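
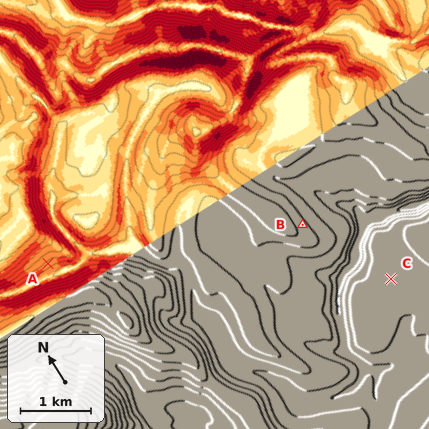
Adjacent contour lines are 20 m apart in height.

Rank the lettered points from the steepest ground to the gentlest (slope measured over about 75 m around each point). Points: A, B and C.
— A B C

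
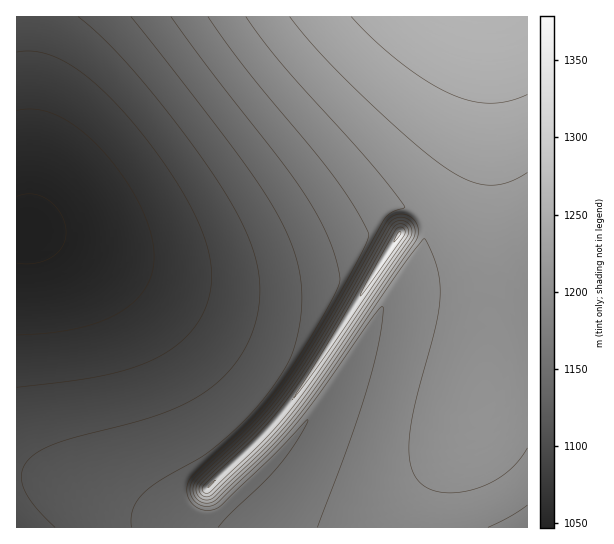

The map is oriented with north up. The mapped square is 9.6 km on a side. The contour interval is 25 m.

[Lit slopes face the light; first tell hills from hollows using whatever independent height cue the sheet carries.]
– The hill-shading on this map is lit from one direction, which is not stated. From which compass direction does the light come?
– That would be S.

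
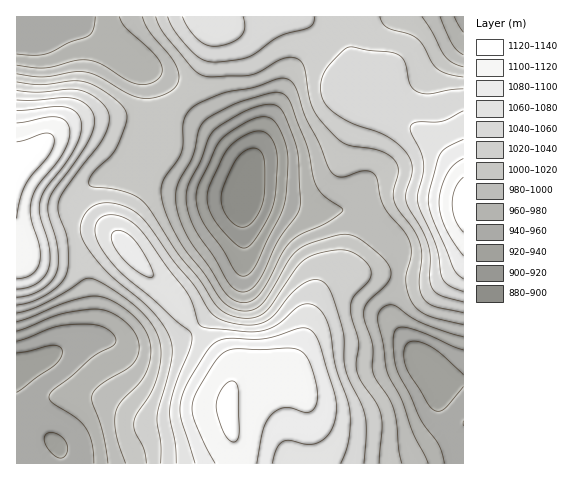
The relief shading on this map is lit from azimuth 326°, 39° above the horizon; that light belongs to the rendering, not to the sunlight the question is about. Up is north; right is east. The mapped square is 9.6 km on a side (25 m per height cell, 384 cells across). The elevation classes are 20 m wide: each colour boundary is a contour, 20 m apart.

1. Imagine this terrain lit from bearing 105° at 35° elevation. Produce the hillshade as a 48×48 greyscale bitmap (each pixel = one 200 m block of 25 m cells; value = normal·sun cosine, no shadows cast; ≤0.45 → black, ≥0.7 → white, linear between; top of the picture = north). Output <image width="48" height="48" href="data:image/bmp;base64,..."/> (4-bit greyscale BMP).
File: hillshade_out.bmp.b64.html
<image width="48" height="48" href="data:image/bmp;base64,Qk32BAAAAAAAAHYAAAAoAAAAMAAAADAAAAABAAQAAAAAAIAEAAATCwAAEwsAABAAAAAAAAAAAAAAABEREQAiIiIAMzMzAERERABVVVUAZmZmAHd3dwCIiIgAmZmZAKqqqgC7u7sAzMzMAN3d3QDu7u4A////AIiId2VUVWVUVVVWd5qqmIiJmaqqmZmqmYiId2VEVWZURVVWeJqqmIiJmaqqmZmZmJmId2VERWZVREVWeJqpmIiZmqqqqpmYiJmId2VURWZVREVmeJqpiHiZqqqqqqmYd4iId2ZVVVZUREVmeJmZh3iaqqqqq6qHZoiHd2ZlVVVUM0VneJmZiHiaqqqqu7qHZXd3d2ZmVVVDM0VneImYiIiau6qqq7qHZWZmZmZmZlVDMzRWeIiIiIiau6qqq6mHZlVmZmZmZlVDMzRWeIiIiIibu7qqq6mHZmZmZWZmZlRDM0RFZ4iIiImry7qqu6h2ZndmZVZmZlQzNERFZ3eIiImry7qru6h2Z4iHZmZmZlQzREREVnd3eImru6q7y5hmZ5mYd2ZndlQzRVVFVmZmd4mru6q7u5dmd6qZh3d3dlQ0RWZlZmZVZniqu6u7uodnd6qqmIh3dlREVnd3ZmVEVniau7u6mHd3d6q6mYiHZlREZ4mYh2RDRWiaq7uph2Z3eKu7qZmHZlRVaJqql2QzNWeaq7updlZ3iKu7upmHZVVWeKu7qGQiNGeJqqqpdlVnd6q8upmHZVVniau7qGQiNGeImaqphkRWd5q8y6h2VVZ4mqu7qWQiJFZ4iJqqhkNFZpq8y5hlVWeJqqu7qXQiI1Z3iImphkM0Vpm8y5dlVniaqqqqqXQyI0ZneImZhkMzRZm8y4ZVVomru6qqqXUyM0Vmd4mYdkMjRZm8yoZVZ4qru7qqmHUzNEVWZ4mIdUIjRZq8uXVFZ5qru7qqmGQzNFVWZ4iHZTIjRaq7uGVFaJqru7qqmGQzRVZmZ4h2VDMjRbvMqGVWeJmqu7uqmGUzRWZmd3dlVEMzVbzMuXVWeImqu7u6qHUzNFZnd3dlREM0VbzcuoZmd4iau8u6qXVDNFZneHdUREM0RbvNy5h3d4iau8y7qYZDNFVneIdlRDMzRarM3LmIiIiJq8zLqYZDNEVWeIdlVDMzRJms3cuYiIiJq8zLuoZUM0RWeIh2VEM0RYibzdypmIeImszMupdUM0RWeIh3ZURFVXeKvNy6mYd4mrzMuphkMzRWd4h3ZVVVZmd4rMy6qYh3ibvLuqhlQ0RWZ3h3ZmZmZmZnm7u7qph3iau7uql1Q0RWZ3d3Zmd3ZmZniau6qpiIiaqqqqmGQ0RWZ3d3dnd3ZmZWeJqqqZiIiZmqqqqHUzRWd3d3d3d3ZmZVZ4mZmYd3eImZqqqYZDRWd3iIh3d2ZmZVVniZmIdmZ3iZmZqYdURWd3iIiId2ZnZlVWeJmIdlVneIiJmphkRWZ3iIiIh3dnZlVWeIiIdlVWeIiImZh1VWZ3eIiIiId3dmVWeIiIdlVVZ4iImZh2VWZ3d4iJmYiHdmZmd4iHZlVFZ4iZmZmHZmZ3d3iJmZmHd2Zmd3h3ZVVVZ4mZmZmHd3d3d3eImqqXd3d3d3d2ZVVVZ4iZmZmIh3d4iHd4mqqXd3d3ZmZmVURWZ4iZmYiIiHeIiIh4mqqnd3d3ZmZmVERWd4iZmIiIiId4mYiImaqg=="/>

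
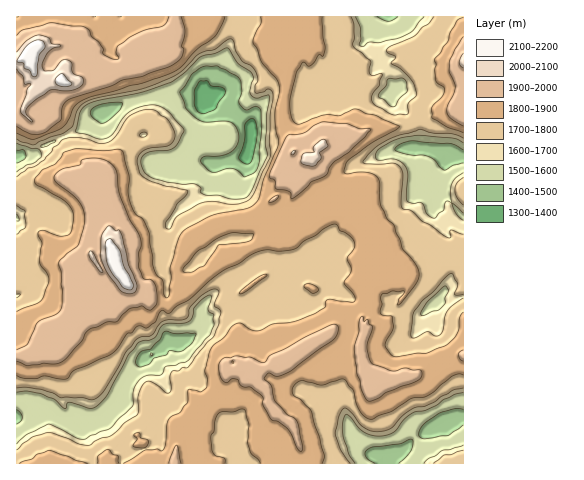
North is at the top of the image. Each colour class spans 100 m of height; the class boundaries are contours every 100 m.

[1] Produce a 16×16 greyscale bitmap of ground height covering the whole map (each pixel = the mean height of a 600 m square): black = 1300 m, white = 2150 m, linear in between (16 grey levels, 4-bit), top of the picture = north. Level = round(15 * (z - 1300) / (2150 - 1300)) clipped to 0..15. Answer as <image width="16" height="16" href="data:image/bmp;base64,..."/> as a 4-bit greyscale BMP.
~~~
<image width="16" height="16" href="data:image/bmp;base64,Qk32AAAAAAAAAHYAAAAoAAAAEAAAABAAAAABAAQAAAAAAIAAAAATCwAAEwsAABAAAAAAAAAAAAAAABEREQAiIiIAMzMzAERERABVVVUAZmZmAHd3dwCIiIgAmZmZAKqqqgC7u7sAzMzMAN3d3QDu7u4A////AIh4mqiap0NWVVZ5qJuXd0NndXeaqoi6lqqXRYu7qrqqvLl0WZq6uHibzLhniImoZ3rNyZiHiKmHis6omZiIqYd4vJeZmpmpdnnLh2aKqqdWestlREvKh1R3d3ZVKsyWRctUZjM5iZeL3cqGIml3dXrsy8t1ipd3i7u6vKiKp1V4"/>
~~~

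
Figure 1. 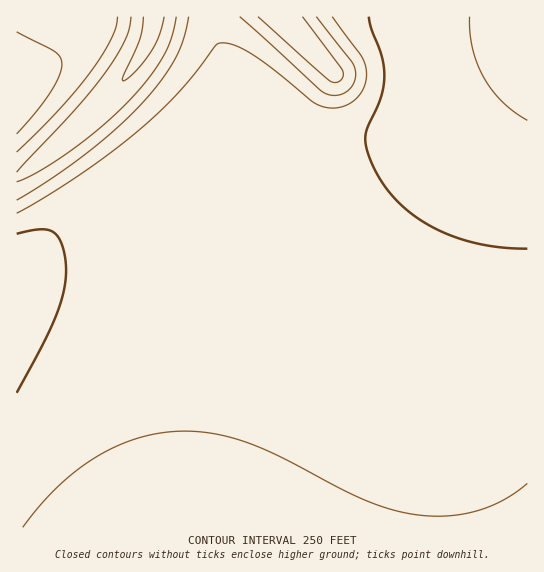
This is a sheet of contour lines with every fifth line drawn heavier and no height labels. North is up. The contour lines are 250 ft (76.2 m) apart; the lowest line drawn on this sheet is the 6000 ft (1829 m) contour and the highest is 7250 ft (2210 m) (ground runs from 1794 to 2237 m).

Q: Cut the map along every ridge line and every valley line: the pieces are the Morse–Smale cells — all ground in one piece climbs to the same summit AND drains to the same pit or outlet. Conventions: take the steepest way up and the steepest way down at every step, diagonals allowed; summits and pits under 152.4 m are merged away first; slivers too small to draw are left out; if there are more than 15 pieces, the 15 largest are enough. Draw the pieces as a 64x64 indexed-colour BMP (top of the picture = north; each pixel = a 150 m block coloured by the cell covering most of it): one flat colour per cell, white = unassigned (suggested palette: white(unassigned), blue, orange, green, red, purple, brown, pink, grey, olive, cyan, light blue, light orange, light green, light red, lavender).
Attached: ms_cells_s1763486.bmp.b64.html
<image width="64" height="64" href="data:image/bmp;base64,Qk12CAAAAAAAAHYAAAAoAAAAQAAAAEAAAAABAAQAAAAAAAAIAAATCwAAEwsAABAAAAAAAAAA////ALR3HwAOf/8ALKAsACgn1gC9Z5QAS1aMAMJ34wB/f38AIr28AM++FwDox64AeLv/AIrfmACWmP8A1bDFABERERERERERERERERERERERERERERERERERERERERERERERERERERERERERERERERERERERERERERERERERERERERERERERERERERERERERERERERERERERERERERERERERERERERERERERERERERERERERERERERERERERERERERERERERERERERERERERERERERERERERERERERERERERERERERERERERERERERERERERERERERERERERERERERERERERERERERERERERERERERERERERERERERERERERERERERERERERERERERERERERERERERERERERERERERERERERERERERERERERERERERERERERERERERERERERERERERERERERERERERERERERERERERERERERERERERERERERERERERERERERERERERERERERERERERERERERERERERERERERERERERERERERERERERERERERERERERERERERERERERERERERERERERERERERERERERERERERERERERERERERERERERERERERERERERERERERERERERERERERERERERERERERERERERERERERERERERERERERERERERERERERERERERERERERERERERERERERERERERERERERERERERERERERERERERERERERERERERERERERERERERERERERERERERERERERERERERERERERERERERERERERERERERERERERERERERERERERERERERERERERERERERERERERERERERERERERERERERERERERERERERERERERERERERERERERERERERERERERERERERERERERERERERERERERERERERERERERERERERERERERERERERERERERERERERERERERERERERERERERERERERERERERERERERERERERERERERERERERERERERERERERERERERERERERERERERERERERERERERERERERERERERERERERERERERERERERERERERERERERERERERERERERERERERERERERERERERERERERERERERERERERERERERERERERERERERERERERERERERERERERERERERERERERERERERERERERERERERERERERERERERERERERERERERERERERERERERERERERERERERERERERERERERERERERERERERERERERERERERERERERERERERERERERERERERERERERERERERERERERERERERERERERERERERERERERERERERERERERERERERERERERERERERERERERERERERERERERERERERERERERERERERERERERERERERERERERERERERERERERERERERERERERERERERERERERERERERERERERERERERERERERERERERERERERERERERERERERERERERERERERERERERERERERERERERERERERERERERERERERERERERERERERERERERERERERERERERERERERERERERERERERERERERERERERERERERERERERERERERERERERERERERERERERERERERERERERERERERERERERERERERERERERERERERERERERERERERERERERERERERERERERERERERERERERERERERERERERERERERERERERERERERERERERERERERERERERERERERERERERERERERERERERERERERERERERERERERERERERERERERERERERERERERERERERERERERERERERERERERExERERERERERERERERERERERERERERERERERERERERETMRERERERERERERERERERERERERERERERERERERERERMzMREREREREREREREREREREREREREREREREREREREREzMzERERERERERERERERERERERERERERERERERERERETMzMxERERERERERERERERERERIiIiIiERERERERERERMzMzMRERERERERERERERERESIiIiIiIiIREREREREREzMzMzERERERERERERERERESIiIiIiIiIiIRERERERETMzMzMxERERERERERERERESIiIiIiIiIiIiIRERERERMzMzMzMREREREREREREREiIiIiIiIiIiIiIiEREREREzMzMzMzEREREREREREREiIiIiIiIiIiIiIiIiERERETMzMzMzMxEREREREREREiIiIiIiIiIiIiIiIiIhERERMzMzMzMzMREREREREREiIiIiIiIiIiIiIiIiIiIhEREzMzMzMzMzERERERERESIiIiIiIiIiIiIiIiIiIiIRETMzMzMzMzMRERERERESIiIiIiIiIiIiIiIiIiIiIiIRMzMzMzMzMzERERERESIiIiIiIiIiIiIiIiIiIiIiIiEzMzMzMzMzMxERERERIiIiIiIiIiIiIiIiIiIiIiIiIjMzMzMzMzMzERERERIiIiIiIiIiIiIiIiIiIiIiIiIiMzMzMzMzMzMxEREREiIiIiIiIiIiIiIiIiIiIiIiIiIzMzMzMzMzMzERERESIiIiIiIiIiIiIiIiIiIiIiIiIjMzMzMzMzMzMRERESIiIiIiIiIiIiIiIiIiIiIiIiIi"/>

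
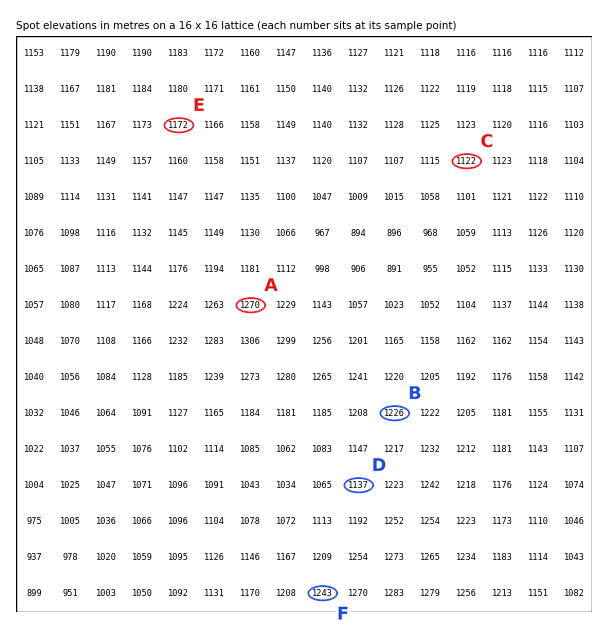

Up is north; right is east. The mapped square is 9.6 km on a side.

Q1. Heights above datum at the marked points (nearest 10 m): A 1270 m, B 1230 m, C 1120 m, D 1140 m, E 1170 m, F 1240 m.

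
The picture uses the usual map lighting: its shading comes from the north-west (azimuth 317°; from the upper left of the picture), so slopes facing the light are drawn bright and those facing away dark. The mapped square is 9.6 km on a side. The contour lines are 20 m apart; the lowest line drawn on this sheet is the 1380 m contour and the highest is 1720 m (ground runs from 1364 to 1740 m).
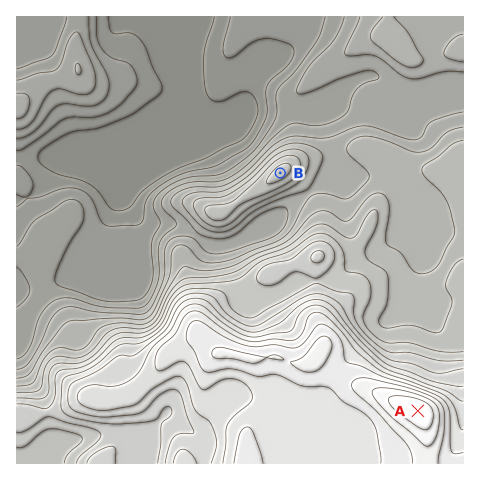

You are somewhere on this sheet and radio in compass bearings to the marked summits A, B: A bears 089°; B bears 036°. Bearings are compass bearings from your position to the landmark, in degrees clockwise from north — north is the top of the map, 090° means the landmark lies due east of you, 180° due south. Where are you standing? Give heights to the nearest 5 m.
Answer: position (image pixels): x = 103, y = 416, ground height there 1600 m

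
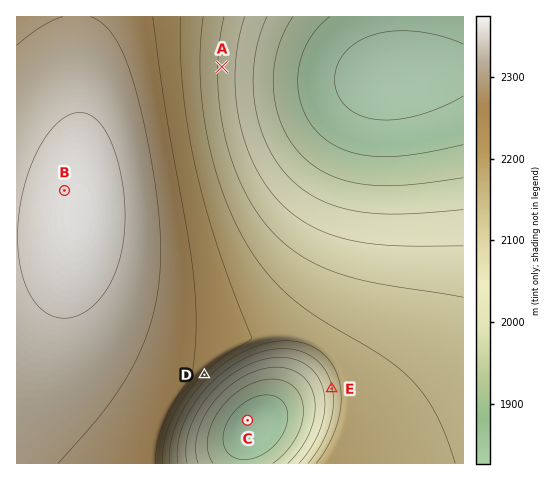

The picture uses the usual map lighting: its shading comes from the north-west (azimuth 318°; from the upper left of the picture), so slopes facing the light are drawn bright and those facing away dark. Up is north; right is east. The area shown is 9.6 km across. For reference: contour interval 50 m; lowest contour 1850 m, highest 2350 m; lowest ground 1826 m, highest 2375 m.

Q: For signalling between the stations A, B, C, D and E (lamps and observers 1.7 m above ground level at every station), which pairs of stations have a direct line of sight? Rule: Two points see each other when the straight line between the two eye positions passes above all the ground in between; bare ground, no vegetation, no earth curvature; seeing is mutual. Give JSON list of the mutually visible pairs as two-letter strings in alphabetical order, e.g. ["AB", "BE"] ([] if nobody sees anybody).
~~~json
["CD", "CE", "DE"]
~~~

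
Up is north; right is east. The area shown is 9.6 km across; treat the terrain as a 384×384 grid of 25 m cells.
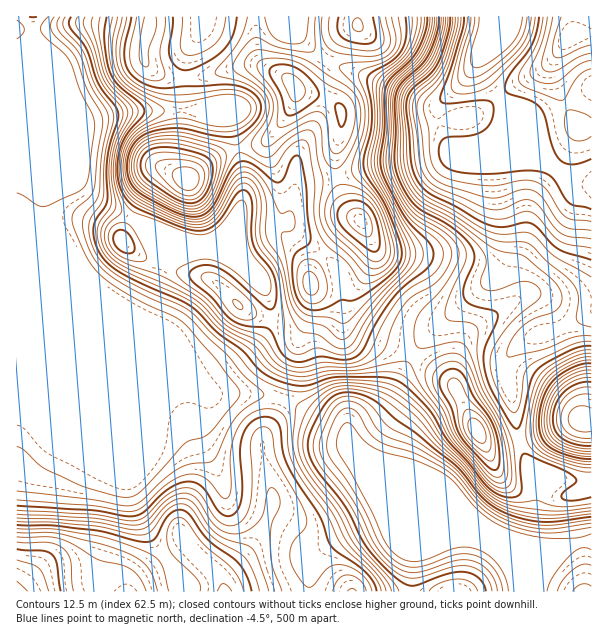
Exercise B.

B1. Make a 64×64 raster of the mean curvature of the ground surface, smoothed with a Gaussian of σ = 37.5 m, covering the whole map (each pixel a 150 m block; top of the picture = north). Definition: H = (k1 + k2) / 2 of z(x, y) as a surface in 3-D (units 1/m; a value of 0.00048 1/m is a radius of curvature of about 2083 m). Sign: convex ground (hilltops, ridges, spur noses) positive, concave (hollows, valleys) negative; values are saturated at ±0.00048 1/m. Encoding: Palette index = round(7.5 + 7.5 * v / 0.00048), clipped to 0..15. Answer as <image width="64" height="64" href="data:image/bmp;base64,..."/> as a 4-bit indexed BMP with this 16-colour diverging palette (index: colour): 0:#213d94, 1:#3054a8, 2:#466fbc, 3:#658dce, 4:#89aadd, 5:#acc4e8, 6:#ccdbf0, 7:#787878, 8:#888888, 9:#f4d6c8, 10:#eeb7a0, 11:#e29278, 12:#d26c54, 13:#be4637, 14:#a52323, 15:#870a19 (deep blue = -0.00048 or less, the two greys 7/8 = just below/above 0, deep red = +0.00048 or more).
<image width="64" height="64" href="data:image/bmp;base64,Qk12CAAAAAAAAHYAAAAoAAAAQAAAAEAAAAABAAQAAAAAAAAIAAATCwAAEwsAABAAAAAAAAAAlD0hAKhUMAC8b0YAzo1lAN2qiQDoxKwA8NvMAHh4eACIiIgAyNb0AKC37gB4kuIAVGzSADdGvgAjI6UAGQqHAIiIdmZneImYZXZHiqmHd3dmeL3tuZmrzMvMuTZ3V5mZiIiHZneImZhWdWiaqXd3d3d4vdyod4mru7u4F3d0mZmImYd3eImZl1dXmqqYdmZ3d3m8ynZVVomaqpRHd3VomomZmIiImZmHZnm7qYh3Zmd3iaqXVBAAN4mZYnd3d1eZmau6mZmqmXZnmrqYiId3Z3eJmHVAJ3YxRlM3d3d3dXiavMuqqqqYd4m7qXZ4iHd3eJmHZSJ3d3dUVnd3dTM0RZm8y6q7qYdnrMuXVWeYh3eJqYdmFnd3d3d3dzAAIzIieImZiaqXZWjO24UzV5mHeJqqmHUneHh3iHcwFXiHZDJVZmZnd2VDWM7rhTNXmYiJq6mYcmd3h4h3cAV5q7uph1REREVVRDNHvduFM1eJmZqqqYdSd3iIeHcAabzM3e7cVVVFVVVUQ0aby4ZEV5mZqqmHdyZ4iHd3cQWd/bmb7/5VZmZmZmZURWiqhlRnmaqqmHd1J3d3eHdAON/8ZXWKqWd3d3d3d2ZVV4iGVWiZqqmHZnNneHh3cwFK//kWdhNEiIiId3d3dmZmd3ZmeJmqmHVWVHd3d3QAEmz/xgUwASOIh3d3d3d3Zmd3dmd4mqmXVFU3d3dTEkQ0jv+TEBM0Z4h3d3d4d4d3d3d2Z4mqqYZERFd1M0VmZme//mIleJq8iHd3d4d3h3d3d3ZnirupdlRDd0WIh2Z3i//8QSas3u+Idnd4h3iHd3iIdmeKvLqHZlNlWJmHZniu//owJ77//oh3d3h3eHd3iIh2Zoq8ypiHZDR4mYdlZ6//+CAmvv/ch3d3d3d3d3eIiHdmeKqpmZhjI2eHdlVWnf+1ECau/rp3d4d3d4iId4iId2Zmd3d4mFISRWZmVmis24MQJZ39uXd3iHh4eHh3eId3ZlVVRFaHUhI1VmZ3ms24UiEkjO3Ld3d3iHiHiHd3d3d2ZVREVodTJFZmd4m97rYyMzR73dx3d4h3iHh3d3d3d3ZmZmZ4mGVniIeImr3+tjNWVWm83Yd3iHh4eHd3d3d3dmd4iauoeKqpmYiIm92mM2d2Z4q9h3d4eIiIh3d4h3ZmZ3ib3biKzLmZiHeJq5Y0Z4dlZ6uHd3iHeHd3eIh3ZlVWZ5vcp4vcmIiHd3eJhlRWdlRFiXd3eIiHiHd3d3ZVVVVni8uGi9uGZ4d2ZniYdlVVRERnh3eHd3iHd3d2ZVVneHeJmGV6y4VWd3ZmeJmXZVVlVVaHd4h4eHd3dmVUVoq7qXd3ZWm7hlVnd2Z4mqmGZVZmVXd3h3iHd3ZVVERWnO/JZWiHaKuXVVZ3ZneJmZh2d4dmh3d4h3d3VVVURFet/7dEesqHm6hkRWd2Z3eJqpiJmHZ3d3iHd2VVVVVmeb3sgySd/JeKunVEV3dmZniaqZmYh4d3h3d1REVniJmr3cggBK79lmm7lkNXh2VVZnmaqZiHh3eId0RFV4qrze7skjMFr/yFV5u4VFeIdlVWd4mZiIh3d3d1RFaKvLvN7sgkcCa+6mQ1jNuXeJmHZmd3iIiIiHd3d2RFis3KhkaZQVcTaKy4UzWM/riJqpiHeIiZiHiId3d3RFjP/YZ3dDNXdEmaqYZEVp3/uImrupmJmamHeIh3d3ZEav/6N3d3d3dwnMqHZVZore2Xeau7qYiJqodniXd3dVV8/+RXdhAAV3CtyXVVeJrO24Z5u7qYd3iql2Z4d3dnd4v+k3QABoYEcJy4ZVeavO/adnmqmHZVZ5qXVXiId4iIiahBABaby1Bge7hlWKzN/+plaJiGVVVnmpZVZ4iIiIdlVDI1et/8cQBauWVYvM3/2WRWd3ZVVWial1VniHZ3dkM1Z3m9//2CADm5ZVeaq97IVEVWZmZmeKqXVXh3d3ZUMke8y87//YMAOLllV4iJvKdUREVnd3d4qodmeHd3d3MiWu/szf/+lAA5uWVXh3iZhkQzRWZ3d3iZhmZ3d3eHdSJa//283/62IVq5VGiYd4hlRENERERVVWZmZ3d3d3h1Elr//bu83chEe7dEWKqYh2VERENWd3dmVmZ4d3d3d3YSSf/+y6q7uXispjNYvLmIdVVURHd3d3d3doiId3eHdyNI3/7LqYmpms7HMje9yqmXZVVEd3d3d3d2mZl3d4h3I0et26qYd3iJztpjJZ3bu6hlVVVVVXd3d2eZmXd3eHczNHiHd3ZUI0aL3ZUje9y8uWVFZ5mYZ3d3V5mZd3d4dzMjNDM0QhIzADa9yUNqzMy5UzRoq7qGd3dYmZl3d3d1NDIiIiM0Z3dwA3zbdXvdzLhBElebupZ3dliIiHd3h3NVVERVZlQhMyASasyoi93MpiABRXial2VEd4d3d3eHU1Z3iJqpmZdCI0V6zLmau6qFEAJERXiZh3d4d2Z3d3c0aJu83curzLmHiazcuYiHZ3UxJFQyRoqqqZiGVXd3dyRove7tqZq8y7q73tyXVVRGeHVnhjEkeau7uoZUd3d1JFi97tqGZ4mqu8zNynVERFisypmXQgE3mru7p1R3d2E0WKzcuGVVZnebupmHVFZmit/9uphTBjBXiry5dnd1JEVom8y4ZVVVVnmoZURGeZmt7+7Kh1QFdQRorMupZ2Rnd4iJvMqGVWVVaJhBIlebu83MvNuXZSF3UEaby6qoeKu6mHeb3JdmdmZ5qDd1SKu8y6iK3rl3YHdxJou6mbqb3/2nZnvcp2Z3ZnmpV3Y4mqu6hmrf2piAeHQWiqmH"/>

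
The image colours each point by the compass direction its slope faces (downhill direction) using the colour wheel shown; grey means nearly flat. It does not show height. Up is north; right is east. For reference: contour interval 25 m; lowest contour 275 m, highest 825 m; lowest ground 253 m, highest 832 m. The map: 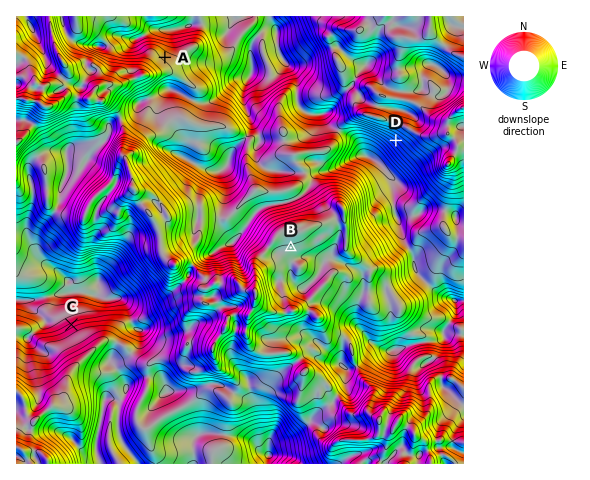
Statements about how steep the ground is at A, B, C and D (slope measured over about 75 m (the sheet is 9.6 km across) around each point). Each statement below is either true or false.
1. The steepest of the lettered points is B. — false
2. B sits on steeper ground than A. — false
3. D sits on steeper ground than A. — true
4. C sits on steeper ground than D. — false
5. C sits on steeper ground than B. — true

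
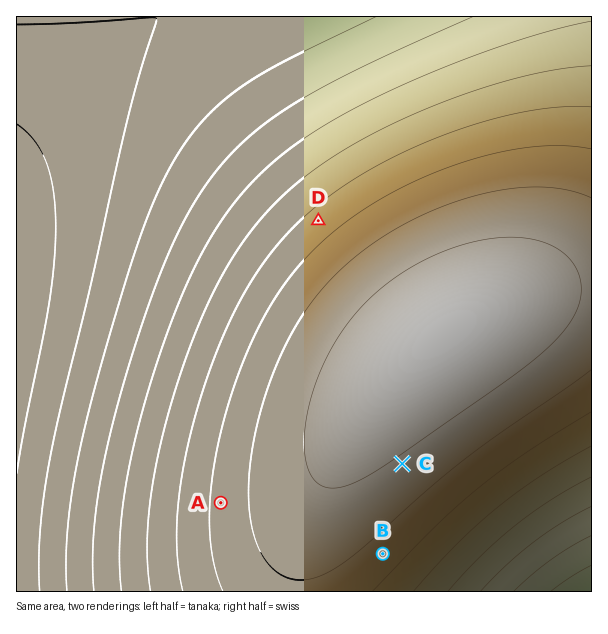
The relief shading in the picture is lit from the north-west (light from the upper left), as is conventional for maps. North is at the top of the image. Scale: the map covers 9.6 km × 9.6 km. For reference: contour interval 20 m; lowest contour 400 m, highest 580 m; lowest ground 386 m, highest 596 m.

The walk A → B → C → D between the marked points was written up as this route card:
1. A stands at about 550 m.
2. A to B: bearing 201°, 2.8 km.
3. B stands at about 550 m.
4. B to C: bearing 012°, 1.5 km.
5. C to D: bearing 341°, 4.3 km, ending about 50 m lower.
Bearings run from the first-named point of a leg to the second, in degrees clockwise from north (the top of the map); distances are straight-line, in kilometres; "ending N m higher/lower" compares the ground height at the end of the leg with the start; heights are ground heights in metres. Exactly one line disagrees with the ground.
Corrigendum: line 2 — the bearing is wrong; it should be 107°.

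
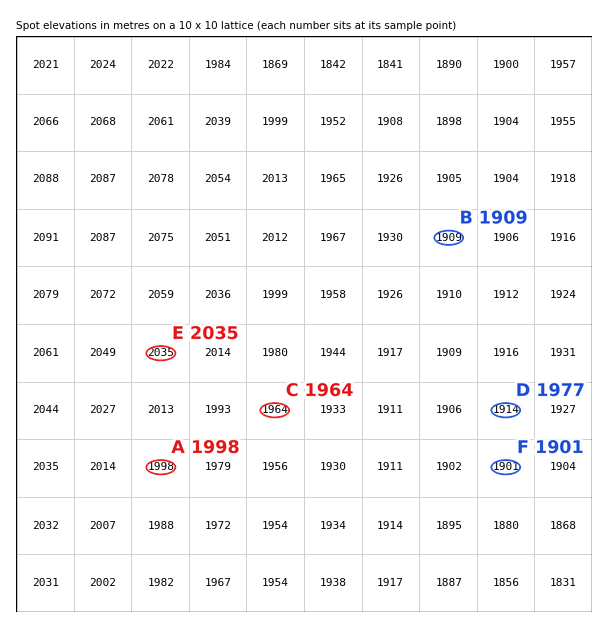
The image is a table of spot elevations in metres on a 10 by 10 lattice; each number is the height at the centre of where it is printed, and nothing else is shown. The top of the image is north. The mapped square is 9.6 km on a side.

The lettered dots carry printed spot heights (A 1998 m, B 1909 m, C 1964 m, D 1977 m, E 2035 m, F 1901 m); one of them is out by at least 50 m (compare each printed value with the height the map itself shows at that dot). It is D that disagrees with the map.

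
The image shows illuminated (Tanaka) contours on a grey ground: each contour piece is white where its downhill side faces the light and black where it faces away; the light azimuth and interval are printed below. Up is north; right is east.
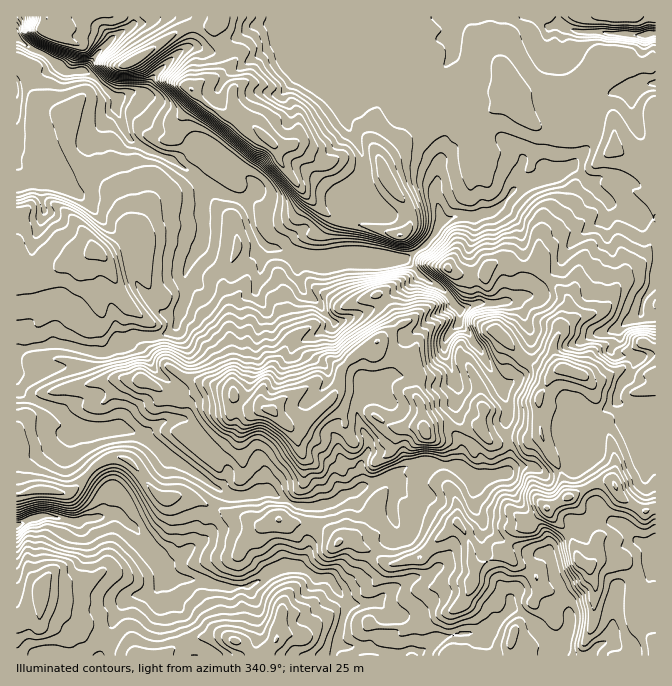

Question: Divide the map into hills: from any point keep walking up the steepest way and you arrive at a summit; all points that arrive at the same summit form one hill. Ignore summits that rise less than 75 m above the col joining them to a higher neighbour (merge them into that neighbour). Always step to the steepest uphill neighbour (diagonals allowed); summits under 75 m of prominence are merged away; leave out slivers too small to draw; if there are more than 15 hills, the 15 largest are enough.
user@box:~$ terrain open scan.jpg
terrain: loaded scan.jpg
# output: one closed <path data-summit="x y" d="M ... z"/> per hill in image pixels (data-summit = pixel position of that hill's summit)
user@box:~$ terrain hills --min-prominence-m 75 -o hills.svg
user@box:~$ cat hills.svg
<path data-summit="569 497" d="M655 16l-117 1 9 9 13-2 9 5 13 4 64 2-5 18 0 22 4 8 6 0-9 3-7 7-8-2-15 2-7 3-12 12-2 32-5 10-17 19-12 7-8 2-7-10-18-5-8 12 0 12-19 22-20 7-22 0-11 3-5 4-5 12-14 14-16 10-64-1-13 3-13 0-12-3-3 2-1 15 5 15 18 17 13 16 14-4 30-13 19-15 13-7 8-8 20 10 13 12 8 12 0 15 20 23 12 24 13 20 4 13-2 30 3 10 0 22-2 6-20 5-15 0-12-10-5-2-33-3-20 6-22 12-13 3-12 9-10 1-11 9-12 3-25 0-29-15-21 5-17 0-45-30-16-8-25-21 13-13 12-3 4-4 5-29-24-18-19-34-18 8-10 9-12 0-31-9-17 0-19 4-12 5 0 172 24-9 12 0 25 7 7-4 33-5 22 20 9 13 11 11 5 16 5 4 28 1 28 9 17 0 8-2 18-13 19-7 13 2 15 10 12 0 6 4 13 20 0 8-12 46 321 0z"/><path data-summit="268 140" d="M537 16l-402 0-2 9-18 11-21 21-10 13 11 8 23 22-2 10 12 27 6 6 40 18 5 0 15-15 11-2 12 7 25 23 8 5 6 9-12 14 4 3 5 20 6 13 9 10 9 0 17 8 20 5 13 0 13-3 64 1 16-10 14-14 5-12 5-4 11-3 22 0 20-7 19-22 0-12 8-12 18 5 7 10 8-2 12-7 17-19 5-10 2-32 12-12 7-3 5-2 18 2 7-7 9-3-6 0-4-8 3-39-32-3-30 0-13-4-9-5-13 2z"/><path data-summit="272 410" d="M265 244l-31 30-19-6-16-20-8 10-7 17 2 22-5 10-5 20-4 4-13 5-23 1 2 6 8 10 8 17 24 18-5 29-4 4-5 0-14 8-6 8 3 2 22 19 16 8 45 30 17 0 21-5 29 15 25 0 12-3 8-7 13-3 12-9 13-3 22-12 20-6 33 3 5 2 12 10 15 0 21-6 1-27-3-10 2-30-5-18-12-15-12-24-20-23 0-15-21-24-20-10-8 8-13 7-19 15-30 13-14 4-13-16-18-17-5-15 0-8 3-9-19-9-14-1z"/><path data-summit="97 250" d="M115 109l-30 35-28 14-25 18-7-2-9-9 1 188 11-5 19-4 17 0 31 9 12 0 10-9 17-8 25 0 13-5 6-8 3-16 5-10-2-22 20-42-1-10 0-33 1-3-17-18-15-10-38-16-6-6z"/><path data-summit="235 640" d="M294 566l-19 3-25 17-8 2-17 0-28-9-20 0-12-3-10 15-8 3-15 2-9 8-12 21-12 30 233 1 6-11 0-8 8-27 0-8-16-23-15-1-5-5z"/><path data-summit="44 584" d="M117 514l-33 5-7 4-25-7-12 0-12 3-12 8 1 129 81 0 11-22 2-9 12-21 9-8 20-3 7-6 7-12-7-17-11-11-9-13z"/><path data-summit="47 17" d="M134 16l-117 0-1 21 12 11 24 11 10 10 8 4 14-2 31-35 18-11z"/>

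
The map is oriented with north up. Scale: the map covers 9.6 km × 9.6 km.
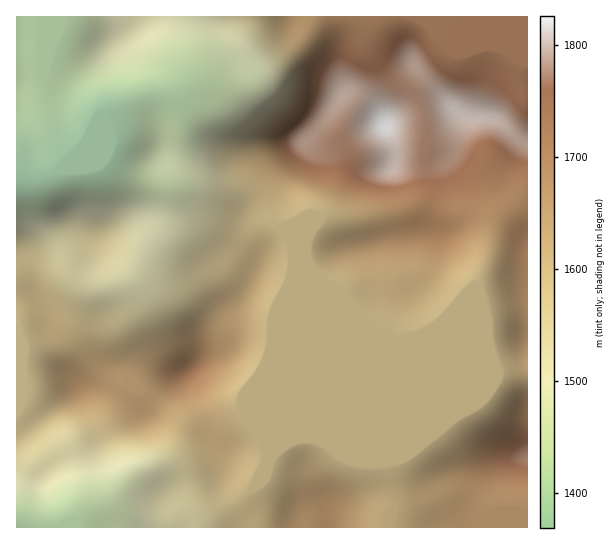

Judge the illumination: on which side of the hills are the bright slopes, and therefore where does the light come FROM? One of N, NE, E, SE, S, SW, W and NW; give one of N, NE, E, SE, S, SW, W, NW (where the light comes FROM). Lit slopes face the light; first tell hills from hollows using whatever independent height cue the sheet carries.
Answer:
SE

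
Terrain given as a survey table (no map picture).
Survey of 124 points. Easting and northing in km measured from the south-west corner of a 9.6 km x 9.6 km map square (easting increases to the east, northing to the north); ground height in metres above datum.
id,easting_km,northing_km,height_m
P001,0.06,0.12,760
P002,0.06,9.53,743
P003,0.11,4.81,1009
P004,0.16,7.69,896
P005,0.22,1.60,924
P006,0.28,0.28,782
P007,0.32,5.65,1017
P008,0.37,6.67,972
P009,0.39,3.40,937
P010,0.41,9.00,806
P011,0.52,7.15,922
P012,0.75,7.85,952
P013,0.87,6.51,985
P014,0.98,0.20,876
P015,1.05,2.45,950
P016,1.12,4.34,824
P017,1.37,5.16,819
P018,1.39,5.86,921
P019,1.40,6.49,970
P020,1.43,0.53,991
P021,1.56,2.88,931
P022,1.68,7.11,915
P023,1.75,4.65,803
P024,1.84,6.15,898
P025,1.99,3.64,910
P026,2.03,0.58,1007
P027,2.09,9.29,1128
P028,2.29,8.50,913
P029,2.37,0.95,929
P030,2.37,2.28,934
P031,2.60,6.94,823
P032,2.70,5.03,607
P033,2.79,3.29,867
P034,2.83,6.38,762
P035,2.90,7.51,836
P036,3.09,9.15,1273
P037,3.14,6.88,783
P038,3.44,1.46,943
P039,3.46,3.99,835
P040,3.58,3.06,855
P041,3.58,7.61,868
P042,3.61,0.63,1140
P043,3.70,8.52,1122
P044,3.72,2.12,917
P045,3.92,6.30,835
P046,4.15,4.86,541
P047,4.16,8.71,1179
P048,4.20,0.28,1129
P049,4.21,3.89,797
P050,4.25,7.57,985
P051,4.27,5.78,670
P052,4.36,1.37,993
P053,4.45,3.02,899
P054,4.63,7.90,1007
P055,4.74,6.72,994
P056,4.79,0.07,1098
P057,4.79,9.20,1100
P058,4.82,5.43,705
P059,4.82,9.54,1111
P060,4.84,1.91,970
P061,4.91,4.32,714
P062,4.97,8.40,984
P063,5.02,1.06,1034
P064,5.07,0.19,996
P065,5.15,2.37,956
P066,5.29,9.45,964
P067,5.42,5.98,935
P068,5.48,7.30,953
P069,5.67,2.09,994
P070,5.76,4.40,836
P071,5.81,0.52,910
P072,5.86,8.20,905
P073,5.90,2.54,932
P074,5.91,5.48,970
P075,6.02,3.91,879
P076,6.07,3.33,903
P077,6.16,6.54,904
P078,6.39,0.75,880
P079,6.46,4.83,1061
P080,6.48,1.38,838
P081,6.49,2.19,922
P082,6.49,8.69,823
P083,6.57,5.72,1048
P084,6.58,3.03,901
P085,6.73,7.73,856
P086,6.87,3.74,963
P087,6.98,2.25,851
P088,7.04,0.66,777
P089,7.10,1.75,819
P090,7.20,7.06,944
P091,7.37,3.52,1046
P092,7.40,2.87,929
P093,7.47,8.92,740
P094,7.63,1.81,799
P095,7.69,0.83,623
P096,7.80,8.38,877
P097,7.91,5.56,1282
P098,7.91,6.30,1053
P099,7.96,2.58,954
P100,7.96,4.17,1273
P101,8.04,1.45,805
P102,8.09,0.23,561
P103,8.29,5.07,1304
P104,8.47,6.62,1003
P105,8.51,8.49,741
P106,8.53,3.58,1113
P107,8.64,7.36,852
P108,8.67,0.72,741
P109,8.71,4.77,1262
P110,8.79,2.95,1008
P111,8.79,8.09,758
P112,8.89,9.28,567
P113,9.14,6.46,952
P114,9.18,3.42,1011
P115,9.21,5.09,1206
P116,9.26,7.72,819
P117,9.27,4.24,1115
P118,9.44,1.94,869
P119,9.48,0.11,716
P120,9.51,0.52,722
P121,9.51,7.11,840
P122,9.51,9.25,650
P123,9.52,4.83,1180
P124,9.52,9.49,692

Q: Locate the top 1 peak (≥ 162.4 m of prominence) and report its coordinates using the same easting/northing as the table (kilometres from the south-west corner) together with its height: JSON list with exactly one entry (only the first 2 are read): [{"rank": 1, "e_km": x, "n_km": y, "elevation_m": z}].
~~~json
[{"rank": 1, "e_km": 8.26, "n_km": 5.24, "elevation_m": 1309}]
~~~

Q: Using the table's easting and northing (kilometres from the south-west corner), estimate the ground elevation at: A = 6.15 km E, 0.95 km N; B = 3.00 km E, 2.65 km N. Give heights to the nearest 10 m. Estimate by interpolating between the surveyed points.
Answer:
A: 880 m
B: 890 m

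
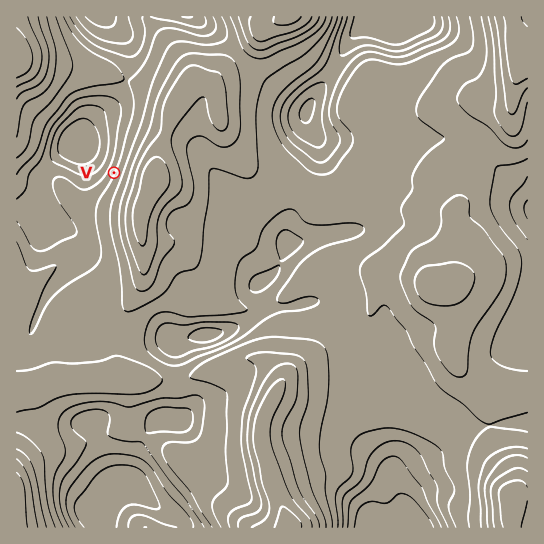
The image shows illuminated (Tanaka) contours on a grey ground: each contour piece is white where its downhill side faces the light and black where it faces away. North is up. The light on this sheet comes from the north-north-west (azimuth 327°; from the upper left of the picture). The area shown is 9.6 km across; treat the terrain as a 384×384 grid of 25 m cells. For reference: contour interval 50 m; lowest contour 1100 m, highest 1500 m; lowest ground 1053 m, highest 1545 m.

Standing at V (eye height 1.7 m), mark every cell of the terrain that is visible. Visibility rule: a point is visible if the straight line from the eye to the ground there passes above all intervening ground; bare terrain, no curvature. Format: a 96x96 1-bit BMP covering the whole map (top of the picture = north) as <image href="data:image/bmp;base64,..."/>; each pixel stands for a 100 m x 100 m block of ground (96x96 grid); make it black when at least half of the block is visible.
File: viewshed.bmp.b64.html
<image width="96" height="96" href="data:image/bmp;base64,Qk2+BAAAAAAAAD4AAAAoAAAAYAAAAGAAAAABAAEAAAAAAIAEAAATCwAAEwsAAAIAAAAAAAAA////AAAAAAAAAAAAAAAAAAAAAAAAAAAAAAAAAAAAAAAAAAAAAAAAAAAAAAAAAAAAAAAAAAAAAAAAAAAAAAAAAAAAAAAAAAAAAAAAAAAAAAAAAAAAAAAAAAAAAAAAAAAAAAAAAAAAAAAAAAAAAAAAAAAAAAAAAAAAAAAAAAAAAAAAAAAAAAAAAAAAAAAAAAAAAAAAAAAAAAAAAAAAAAAAAAAAAAAAAAAAAAAAAAAAAAAAAAAAAAAAAAAAAAAAAAAAAAAAAAAAAAAAAAAAAAAAAAAAAAAAAAAAAAAAAAAAAAAAAAAAAAAAAAAAAAAAAAAAAAAAAAAAAAAAAAAAAAAAAAAAAAAAAAAAAAAAAAAAAAAAAAAAAAAAAAAAAAAAAAAAAAAAAAAAAAAAAAAAAAAAAAAAAAAAAAAAAAAAAAAAAAAAAAAAAAAAAAAAAAAAAAAAAAAAAAAAAAAAAAAAAAAAAAAAAAAAAAAAAAAAAAAAAAAAAAAAAAAAAAAAAAAAAAAAAAAAAAAAAAAAAAAAAAAAAAAAAAAAAAAAAAAAAAAAAAAAAAAAAAAAAAAAAACAAAAAAAAAAAAAAACAAAAAAAAAAAAAAADAAAAAAAAAAAAAAADAAAAAAAAAAAAAAADgAAAAAAAAAAAAAADgAAAAAAAAAAAAAADwAAAAAAAAAAAAAADwAAAAAAAAAAAAAAD4AAAAAAAAAAAAAAD4AAAAAAAAAAAAAAD4AAAAAAAAAAAAAAD8AAAAAAAAAAAAAAD+AAAAAAAAAAAAAAD/AAAAAAAAAAAAAAD/AAAAAAAAAAAAAAD/gAAAAAAAAAAAAAD/gAAAAAAAAAAAAAD/AAAAAAAAAAAAAADgAAAAAAAAAAAAAADgAAAAAAAAAAAAAADAAAAAAAAAAAAAAADAAAAAAAAAAAAAAACAAAAAAAAAAAAAAACAAAAAAAAAAAAAAAAAAAAAAAAAAAAAAAAAGAgAAAAAAAAAAACAPgwAAAAAAAAAAADAf4wAAAAAAAAAAADgf84AAAAAAAAAAADg/84AAAAAAAAAAADx//4AAAAAAAAAAAD///8AAAAAAAAAAAD///8AAAAAAAAAAAD///8AAAAAAAAAAAD///8AAAAAAAAAAAD///4AAAAAAAAAAAD///wAAAAAAAAAAAD///wAAAAAAAAAAAD///gAAAAAAAAAAAD///gAAAAAAAAAAAD///AAAAAAAAAAAAD///gAAAAAAAAAAAD///wAAAAAAAAAAAD///4AAAAAAAAAAAD///8wAAAAAAAAAAD///+AAAAAAAAAAAD///+AAAAAAAAAAAD///+AAAAAAAAAAAD///wAAAAAAAAAAAD///AAAAAAAAAAAAD//8AAAAAAAAAAAAD/wAAAAAAAAAAAAAB/wAAAAAAAAAAAAAA/gAAAAAAAAAAAAAAfgAAAAAAAAAAAAAAHgAAAAAAAAAAAAAADAAAAAAAAAAAAAAAAAAAAAAAAAAAAAAACAAAAAAAAAAAAAAAGAAAAAAAAAAAAAAAOAAAAAAAAAAAAAAA="/>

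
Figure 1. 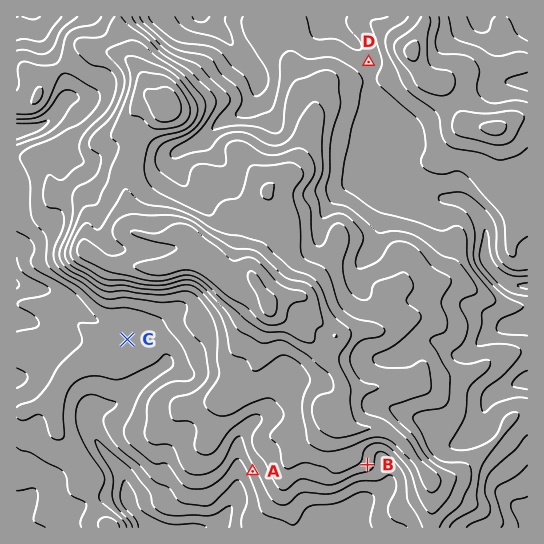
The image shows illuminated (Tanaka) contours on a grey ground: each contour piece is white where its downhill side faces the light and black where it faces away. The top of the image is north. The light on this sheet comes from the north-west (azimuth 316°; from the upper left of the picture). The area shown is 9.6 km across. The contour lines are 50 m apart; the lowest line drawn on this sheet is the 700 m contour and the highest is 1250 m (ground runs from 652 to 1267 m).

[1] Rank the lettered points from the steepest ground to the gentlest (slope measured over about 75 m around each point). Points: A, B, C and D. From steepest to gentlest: A B D C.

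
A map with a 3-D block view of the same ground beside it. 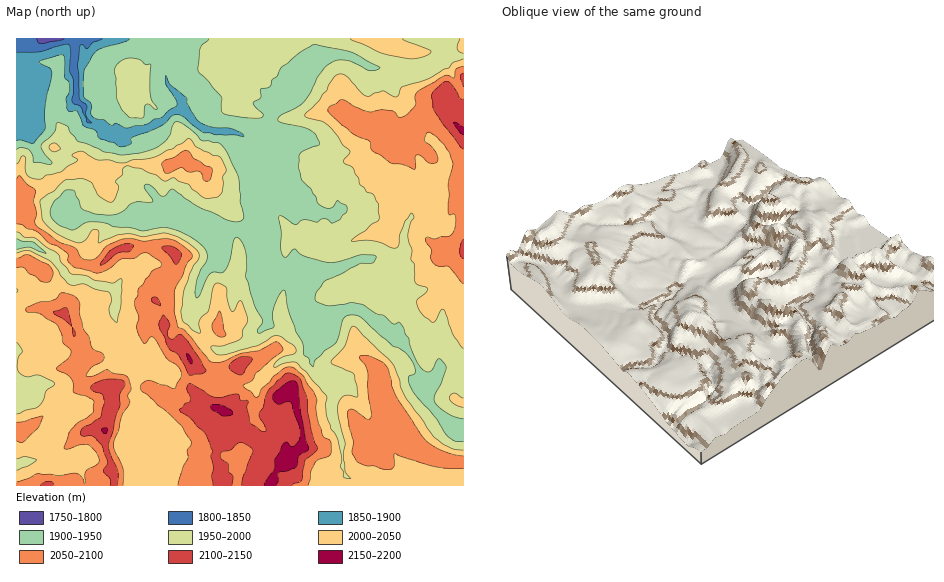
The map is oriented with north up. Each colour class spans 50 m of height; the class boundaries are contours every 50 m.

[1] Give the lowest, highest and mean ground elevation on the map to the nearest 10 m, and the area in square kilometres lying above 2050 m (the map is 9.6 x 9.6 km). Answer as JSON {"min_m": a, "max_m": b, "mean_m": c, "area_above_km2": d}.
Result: {"min_m": 1780, "max_m": 2180, "mean_m": 2000, "area_above_km2": 22.2}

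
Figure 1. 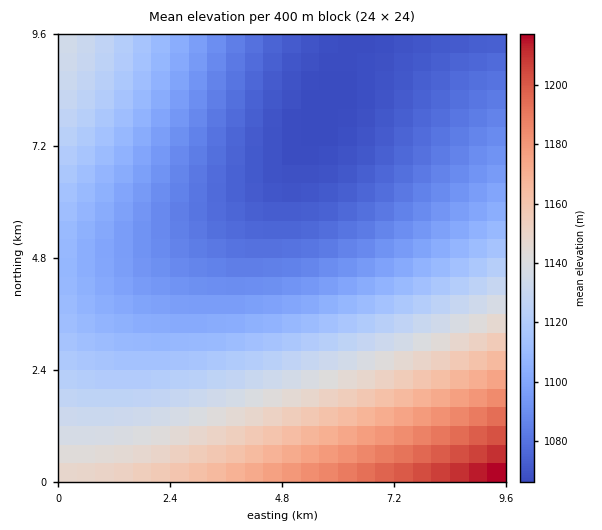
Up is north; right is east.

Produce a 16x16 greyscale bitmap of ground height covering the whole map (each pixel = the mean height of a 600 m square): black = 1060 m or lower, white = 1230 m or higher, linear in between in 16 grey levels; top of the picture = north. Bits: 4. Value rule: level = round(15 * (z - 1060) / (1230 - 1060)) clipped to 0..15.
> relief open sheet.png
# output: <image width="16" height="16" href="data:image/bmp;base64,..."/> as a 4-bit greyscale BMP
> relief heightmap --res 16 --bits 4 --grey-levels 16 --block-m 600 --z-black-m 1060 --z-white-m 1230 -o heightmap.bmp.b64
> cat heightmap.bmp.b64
<image width="16" height="16" href="data:image/bmp;base64,Qk32AAAAAAAAAHYAAAAoAAAAEAAAABAAAAABAAQAAAAAAIAAAAATCwAAEwsAABAAAAAAAAAAAAAAABEREQAiIiIAMzMzAERERABVVVUAZmZmAHd3dwCIiIgAmZmZAKqqqgC7u7sAzMzMAN3d3QDu7u4A////AIiImaqrvM3ed3eImZqrvM1mZnd4iZqqvGVWZmd3iJmqVVVVVWZ3eIlUREREVVZneERDMzM0RVZnRDMyIiMzRFZEMyIiIiM0RUQzIhERIiM0VDMiERERIjNVQyIREREiI2VDMhERERIiZVQyIRERESJmVDIhEREREmZUQyERERER"/>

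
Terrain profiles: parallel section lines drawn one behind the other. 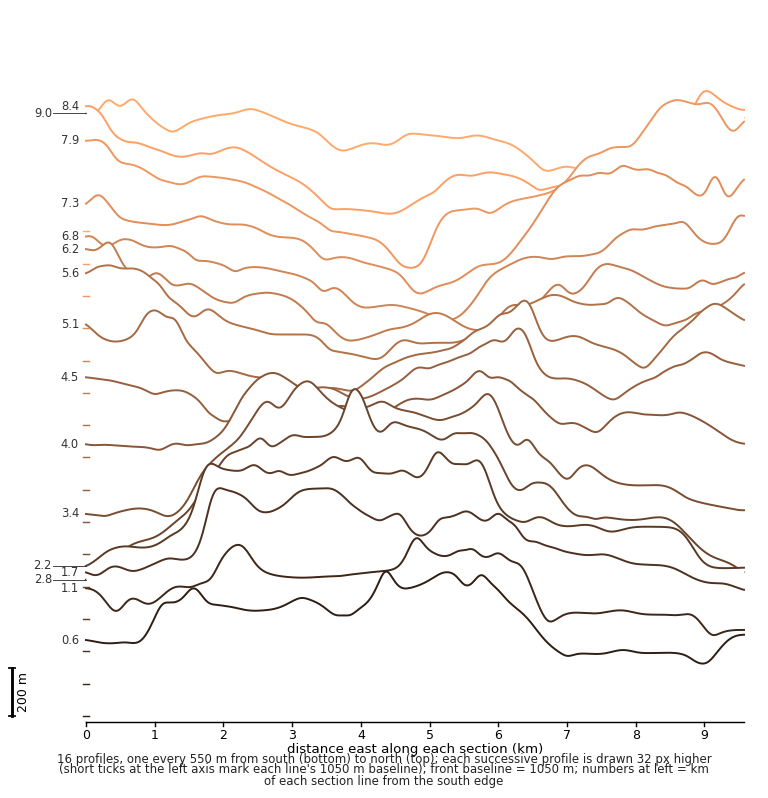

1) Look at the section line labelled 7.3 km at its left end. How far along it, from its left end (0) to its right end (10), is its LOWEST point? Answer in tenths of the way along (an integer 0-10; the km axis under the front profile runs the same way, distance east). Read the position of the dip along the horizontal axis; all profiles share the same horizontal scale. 5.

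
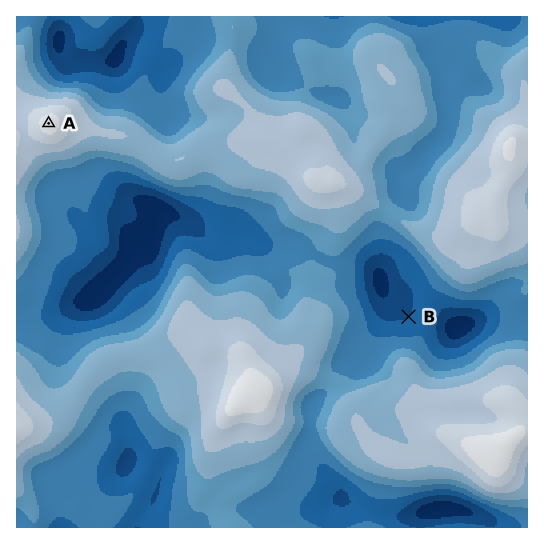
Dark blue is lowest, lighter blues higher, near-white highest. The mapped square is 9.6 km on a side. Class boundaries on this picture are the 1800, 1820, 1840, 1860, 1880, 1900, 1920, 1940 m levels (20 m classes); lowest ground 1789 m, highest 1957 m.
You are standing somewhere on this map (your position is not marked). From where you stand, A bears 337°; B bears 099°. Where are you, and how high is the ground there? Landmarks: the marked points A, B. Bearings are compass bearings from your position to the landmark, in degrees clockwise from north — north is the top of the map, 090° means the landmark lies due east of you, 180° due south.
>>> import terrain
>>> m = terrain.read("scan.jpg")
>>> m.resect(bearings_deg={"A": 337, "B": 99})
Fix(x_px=111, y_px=269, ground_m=1795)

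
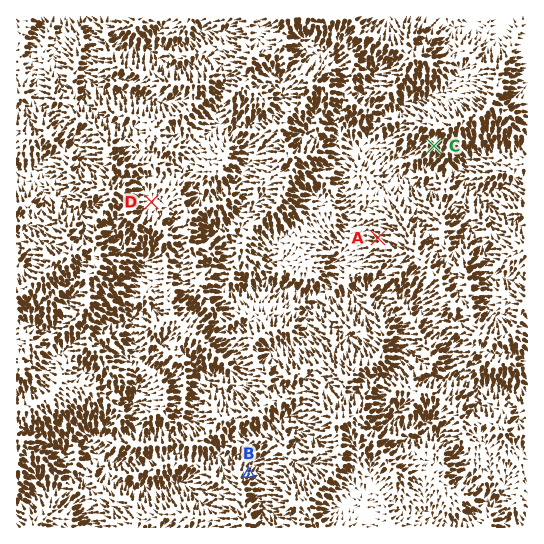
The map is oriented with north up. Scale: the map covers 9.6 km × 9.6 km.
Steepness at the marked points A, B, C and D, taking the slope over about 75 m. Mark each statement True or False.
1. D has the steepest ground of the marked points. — False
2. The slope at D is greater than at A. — False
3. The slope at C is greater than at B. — False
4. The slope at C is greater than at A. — True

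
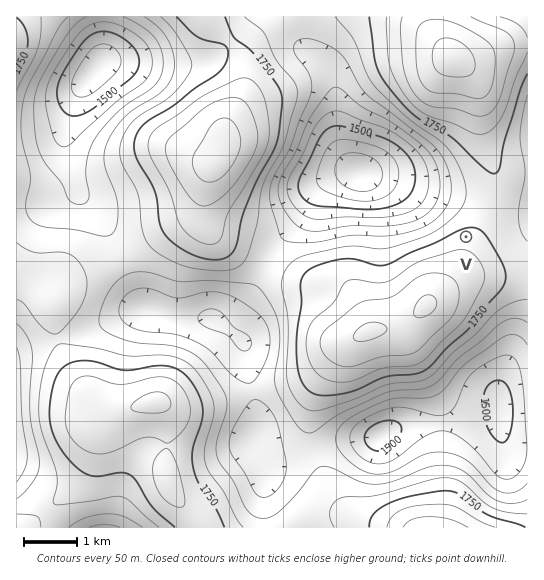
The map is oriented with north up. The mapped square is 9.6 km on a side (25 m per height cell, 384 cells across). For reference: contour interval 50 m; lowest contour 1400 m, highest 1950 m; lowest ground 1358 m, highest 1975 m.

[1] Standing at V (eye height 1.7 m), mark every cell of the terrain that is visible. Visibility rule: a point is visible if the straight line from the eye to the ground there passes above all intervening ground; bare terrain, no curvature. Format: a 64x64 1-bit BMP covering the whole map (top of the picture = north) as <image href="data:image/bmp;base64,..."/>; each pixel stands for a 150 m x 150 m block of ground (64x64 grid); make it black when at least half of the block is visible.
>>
<image width="64" height="64" href="data:image/bmp;base64,Qk0+AgAAAAAAAD4AAAAoAAAAQAAAAEAAAAABAAEAAAAAAAACAAATCwAAEwsAAAIAAAAAAAAA////AAAAAAAAAAAAAAAAAAAAAAAAAAAAAAAAAAAAAAAAAAAAAAAAAAAAAAAAAAAAAAAAAAAAAAAAAAAAAAAAAAAAAAAAAAAAAAAAAAAAAAAAAAAAAAAAAAAAAAAAAAAAAAAAAAAAAAAAAAAAAAAAAAAAAAAAAAAAAAAAAAAAAAAAAAAAAAAAAAAAAAAAAAAAAAAAAAAAAAAAAAAAAAAAAAAAAAAAAAAAAAAAAAAAAAAAAAAAAAAAAAAAAAAAAAAAAAAAAAAAAAAAAAAAAAAAAAAAAAAAAAAAAAAAAAAAAAAGAAAAAAAAAAeAAAAAAAAAB8AAAAAAAAAHwAAAAAAYAAAAAAAAABgAAAAAIACAGAAAAAB4AAAAAAAAAHwAAAAAAAAA/gAAAYAAAAD/gAAAgAAAAP/AAADgAAAB/8AAAPgAAAH/wAAB/AAAAP/AAAH8AAAA/8AAAfwAAAD/wAAD/AAAAP/gAAf4AAAAf/AAD/gAAAB/+AAf+AAAAD/8AD/4AAAAP/4A//gAAAAf////+AAAAB/////4AAAAH/////wAAAAf/////AAAAA/////8AAAAD/////gAAAAH////8AAAAAf////gAAAAA//+D4AAAAAD/8AHAQAAAAf/wAABAAAAB/+AAAAAAAAH/4AAAAAAAB//gAAAAAAA//+AAAAAAAPw/4AAAA=="/>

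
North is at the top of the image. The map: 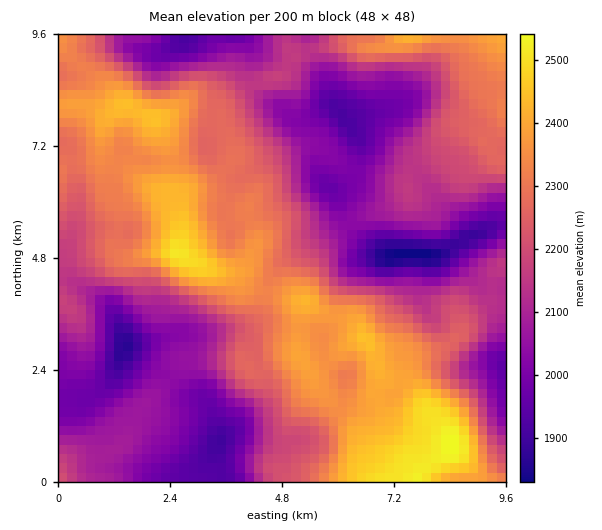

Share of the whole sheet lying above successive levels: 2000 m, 87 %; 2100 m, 66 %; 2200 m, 50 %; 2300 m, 31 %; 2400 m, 10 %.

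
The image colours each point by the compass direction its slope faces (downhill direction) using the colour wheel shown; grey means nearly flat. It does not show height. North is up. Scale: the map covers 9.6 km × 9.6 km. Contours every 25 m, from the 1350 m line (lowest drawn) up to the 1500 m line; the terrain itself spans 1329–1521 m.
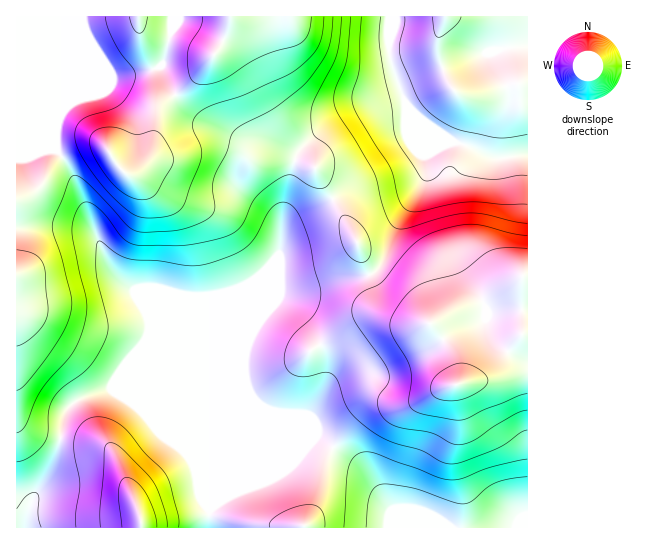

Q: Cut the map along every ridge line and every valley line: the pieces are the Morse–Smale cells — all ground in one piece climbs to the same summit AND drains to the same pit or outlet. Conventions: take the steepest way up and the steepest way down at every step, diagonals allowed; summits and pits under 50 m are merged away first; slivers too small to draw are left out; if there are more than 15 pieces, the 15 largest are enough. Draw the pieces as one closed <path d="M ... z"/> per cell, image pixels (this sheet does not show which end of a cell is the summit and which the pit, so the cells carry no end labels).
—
<path d="M230 16l-214 1 1 511 8-1 6-24 22-40 14-53 8-9 32-12 7 0 19 14 12 11 20 23 14 10 10 10 7 10 12 31 2 30 225-1-42-16-20-32-11-12-44-30-50 20 43-42 14-33 0-23-2-9-18-27-22-20-5-3-3 2 5-12 29-2 26-8 27-3 7-3-17-43-36-61-6-5-25-8-18-1-16 3-13-8-12-4-23 0-25 9-23 3-16 11 8-8 5-12 5-41 34-26 13-14 21-32z"/><path d="M527 16l-296 0-10 29-17 24-13 14-34 26-5 41-8 15 2 0 9-6 23-3 25-9 23 0 12 4 13 8 24-3 35 9 6 5 36 61 18 44 7-4 7-10 13-38 27-41 0-24 3-5 18-9 13-1 39 16 31-5z"/><path d="M369 275l-7 2-27 3-26 8-29 2-4 11 13 6 16 16 18 27 2 9 0 23-14 33-42 40 49-18 44 30 11 12 16 28 6 5 40 16 92 0 1-251-5-1-12 12-30 16-24 7-28 13-19-5-21-12-12-13z"/><path d="M458 143l-13 1-20 11-1 27-27 41-13 38-7 10-8 4 8 19 12 13 32 16 10 1 26-13 24-7 30-16 12-12 5-1 0-120-9 0-22 4z"/><path d="M114 389l-7 0-21 7-11 5-8 9-11 47-13 28-12 18-6 24 184 1-1-30-12-31-7-10-10-10-14-10-24-28z"/>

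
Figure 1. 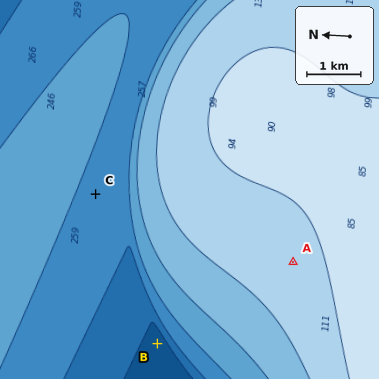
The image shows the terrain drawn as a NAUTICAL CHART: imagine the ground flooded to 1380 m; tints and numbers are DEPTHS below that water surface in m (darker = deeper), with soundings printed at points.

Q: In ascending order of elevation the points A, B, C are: B C A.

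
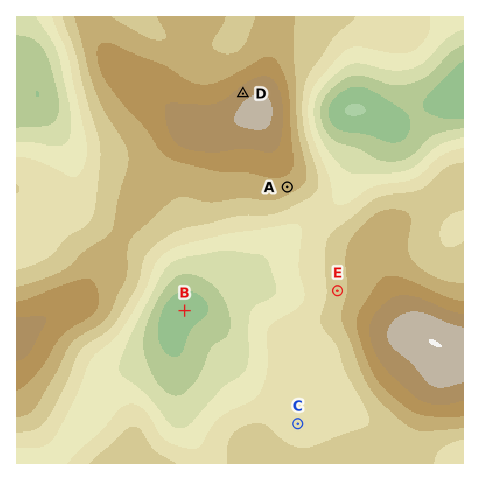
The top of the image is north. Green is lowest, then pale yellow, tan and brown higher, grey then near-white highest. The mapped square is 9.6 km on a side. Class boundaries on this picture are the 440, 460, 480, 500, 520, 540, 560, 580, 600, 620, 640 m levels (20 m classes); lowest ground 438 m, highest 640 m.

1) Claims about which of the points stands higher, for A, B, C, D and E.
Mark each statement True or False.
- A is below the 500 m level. False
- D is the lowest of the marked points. False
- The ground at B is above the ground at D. False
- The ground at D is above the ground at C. True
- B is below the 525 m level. True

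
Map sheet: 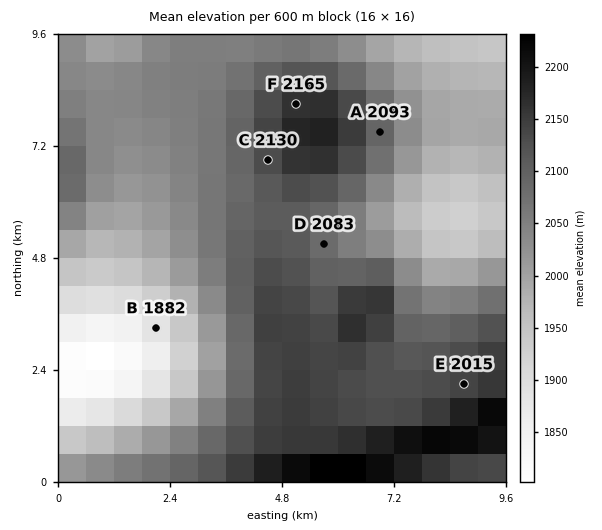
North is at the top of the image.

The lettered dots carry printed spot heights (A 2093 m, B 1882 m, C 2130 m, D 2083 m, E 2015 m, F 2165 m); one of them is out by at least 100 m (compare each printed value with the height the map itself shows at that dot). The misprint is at E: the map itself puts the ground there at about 2140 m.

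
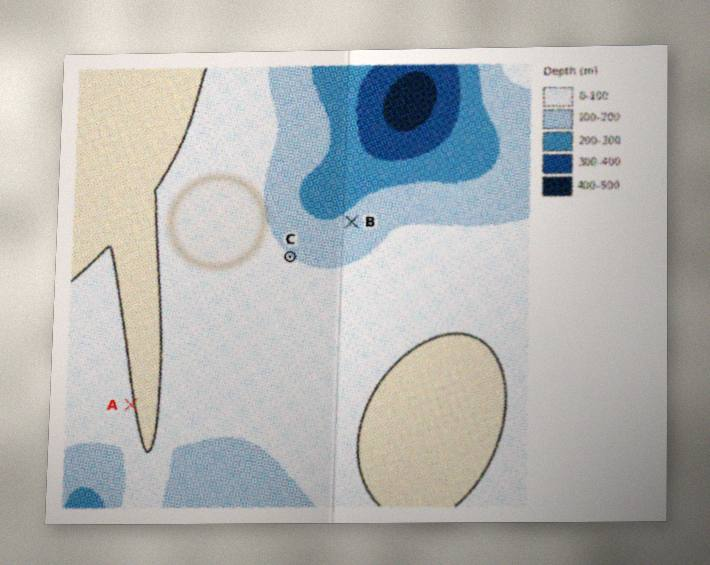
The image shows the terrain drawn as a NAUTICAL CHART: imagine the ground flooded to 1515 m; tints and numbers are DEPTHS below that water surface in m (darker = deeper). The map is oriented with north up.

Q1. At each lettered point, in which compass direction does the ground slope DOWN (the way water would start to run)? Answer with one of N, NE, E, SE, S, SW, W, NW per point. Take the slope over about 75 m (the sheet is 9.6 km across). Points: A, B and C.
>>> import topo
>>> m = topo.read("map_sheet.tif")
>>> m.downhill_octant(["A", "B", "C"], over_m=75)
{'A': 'W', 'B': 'NW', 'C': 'NE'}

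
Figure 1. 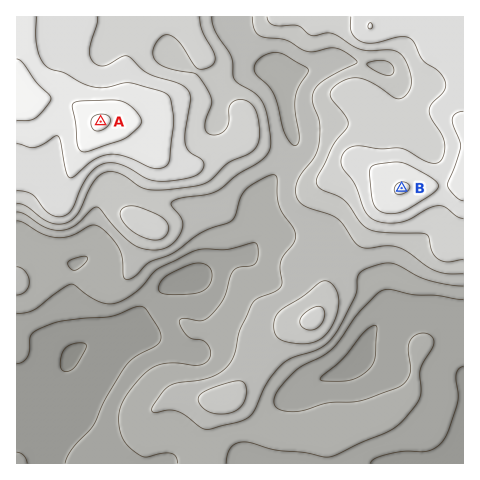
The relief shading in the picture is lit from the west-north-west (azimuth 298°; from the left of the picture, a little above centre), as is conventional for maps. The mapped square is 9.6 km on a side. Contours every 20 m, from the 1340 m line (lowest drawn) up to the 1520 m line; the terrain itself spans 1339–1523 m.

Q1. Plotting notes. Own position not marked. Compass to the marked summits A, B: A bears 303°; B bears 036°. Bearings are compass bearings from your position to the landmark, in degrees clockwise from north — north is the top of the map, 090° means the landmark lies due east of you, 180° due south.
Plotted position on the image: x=338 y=276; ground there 1415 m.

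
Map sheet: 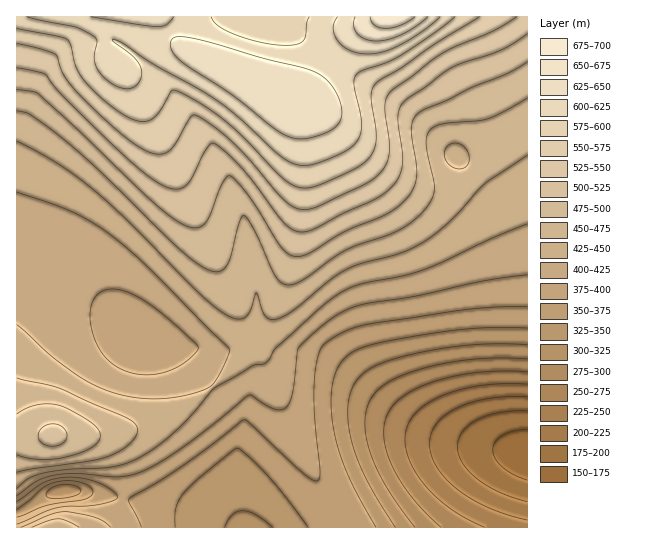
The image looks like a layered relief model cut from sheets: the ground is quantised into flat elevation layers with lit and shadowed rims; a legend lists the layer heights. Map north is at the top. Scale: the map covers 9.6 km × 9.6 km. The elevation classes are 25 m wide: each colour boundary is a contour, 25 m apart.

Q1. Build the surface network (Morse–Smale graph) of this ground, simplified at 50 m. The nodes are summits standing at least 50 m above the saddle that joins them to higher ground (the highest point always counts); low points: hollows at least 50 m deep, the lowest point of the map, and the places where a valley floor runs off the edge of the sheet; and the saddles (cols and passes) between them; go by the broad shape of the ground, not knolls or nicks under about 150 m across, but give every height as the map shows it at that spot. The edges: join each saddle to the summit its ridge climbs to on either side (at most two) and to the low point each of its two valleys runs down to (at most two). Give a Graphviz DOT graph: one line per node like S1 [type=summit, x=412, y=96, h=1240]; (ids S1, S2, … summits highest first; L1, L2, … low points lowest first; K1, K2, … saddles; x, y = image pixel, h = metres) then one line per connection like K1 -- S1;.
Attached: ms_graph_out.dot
graph terrain {
  S1 [type=summit, x=393, y=17, h=696];
  S2 [type=summit, x=53, y=435, h=506];
  S3 [type=summit, x=47, y=527, h=446];
  L1 [type=low, x=527, y=454, h=162];
  L2 [type=low, x=63, y=491, h=303];
  K1 [type=saddle, x=213, y=387, h=425];
  K2 [type=saddle, x=123, y=498, h=376];
  K1 -- S1;
  K1 -- S2;
  K1 -- L1;
  K2 -- S2;
  K2 -- S3;
  K2 -- L1;
  K2 -- L2;
}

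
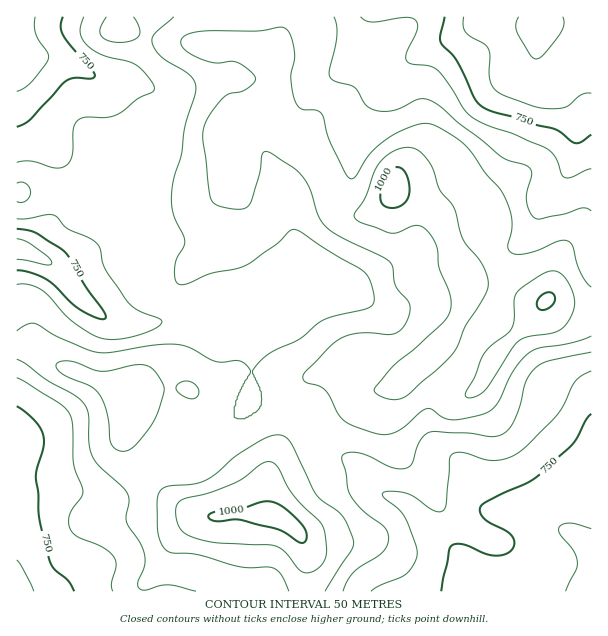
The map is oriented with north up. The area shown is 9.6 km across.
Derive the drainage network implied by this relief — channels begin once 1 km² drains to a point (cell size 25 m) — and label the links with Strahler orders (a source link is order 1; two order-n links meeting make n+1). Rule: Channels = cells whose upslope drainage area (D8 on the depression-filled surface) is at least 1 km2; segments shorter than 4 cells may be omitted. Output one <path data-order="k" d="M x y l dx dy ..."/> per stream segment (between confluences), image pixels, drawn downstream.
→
<path data-order="1" d="M252 591l-85 0"/><path data-order="1" d="M389 591l85 0"/><path data-order="1" d="M81 581l-10 10-54 0"/><path data-order="1" d="M69 495l-40 0-12 12 0 84"/><path data-order="1" d="M336 453l12 6 35 35 6 1 1 2 3 0 2 1 3 0 6 5 1 0 17 16 0 2 45 45 1 6 2 1 0 3 1 2 0 3 2 1 0 6 1 3"/><path data-order="1" d="M182 446l18 0 1-2 6 0 26-25 1 0 0-2 17-16 0-29 1-1 0-47-18-18-10 0"/><path data-order="1" d="M33 435l-16 11 0 7"/><path data-order="1" d="M591 408l0 74"/><path data-order="1" d="M467 359l0 1-3 3-2 5-4 4 0 2-23 22-3 6 0 3-1 2 0 30 37 37 0 5 2 1 0 5 1 1 2 6 16 17 3 1 32 0 1 2 3 0 27 15 3 0 8 4 6 2 3 3 6 3 10 10 0 3"/><path data-order="2" d="M224 306l-9 2-2 1-4 0-2 2-6 0-1 1-5 0-1 2-5 0-1 1-5 0-1 2-5 0-1 1-5 0-1 2-5 0-1 1-8 0-1 2-41 0-6-3-15-12-1 0-23-23 0-1-6-6 0-2-13-13"/><path data-order="1" d="M378 306l-15-10-9-5-3 0-6-3-4 0-6-3"/><path data-order="2" d="M335 285l-8-1-12-6-22 0-9 4"/><path data-order="2" d="M284 282l-12 6-3 0-8 5-3 0-7 4-3 0-5 3-3 0-6 3-4 0-6 3"/><path data-order="1" d="M380 272l-11 9-6 3-3 0-1 1-24 0"/><path data-order="2" d="M50 263l-24-12-9-2"/><path data-order="1" d="M116 251l-32 0-18 18-7 0-8-6-1 0"/><path data-order="1" d="M534 227l0-3 2-2 0-9 1-1 0-5 2-3 25-25 6-11 0-3 2-1 0-6 1-2 0-37"/><path data-order="1" d="M281 201l7 15 2 9 1 2 0 4 2 2 0 7 1 2 0 30-10 10"/><path data-order="1" d="M576 128l0-3-3-6"/><path data-order="1" d="M359 125l0-2 24-24 10-21 26-25 1 0 6-5 3 0 27-13 3-3 9-5 12-10 6 0"/><path data-order="2" d="M573 119l-4-9-11-12 0-5-1-1 0-8 28-28"/><path data-order="1" d="M21 111l0-13-1-2 0-39-3-3 0-3"/><path data-order="1" d="M164 104l0-2-15-15"/><path data-order="1" d="M542 92l6-2 1-1"/><path data-order="2" d="M549 89l2 0 33-33 1 0"/><path data-order="2" d="M149 87l-6-3-8-1-1-2-26 0-1-1-5 0-1-2-3 0-9-4-11-8-6-3-7-1-2-2-33 0-9-4-4-5"/><path data-order="1" d="M513 80l8 6 3 0 6 3 19 0"/><path data-order="1" d="M216 78l-4 0-2 2-7 0-2 1-6 0-1 2-6 0-2 1-3 0-9 5-22 0-3-2"/><path data-order="1" d="M348 59l5-9 0-3 12-21 1-8 2-1 6 0"/><path data-order="3" d="M585 56l6-3 0-2"/><path data-order="2" d="M17 51l0-16"/>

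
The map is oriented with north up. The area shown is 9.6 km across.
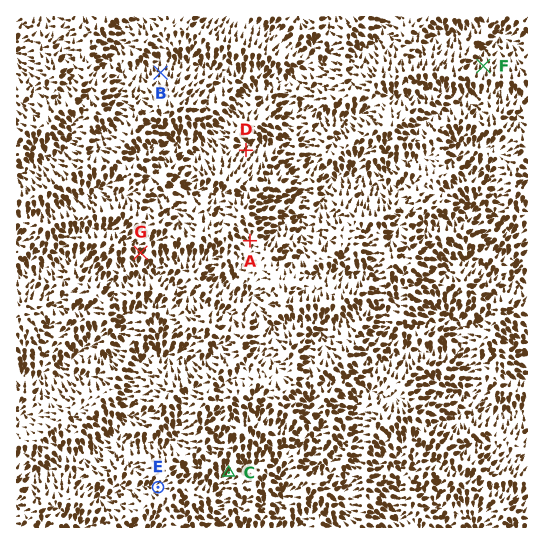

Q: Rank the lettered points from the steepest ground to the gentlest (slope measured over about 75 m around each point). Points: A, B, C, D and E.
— C D B E A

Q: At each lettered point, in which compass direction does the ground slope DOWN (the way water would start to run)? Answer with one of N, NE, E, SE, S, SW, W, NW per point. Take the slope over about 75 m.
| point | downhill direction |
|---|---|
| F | N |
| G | S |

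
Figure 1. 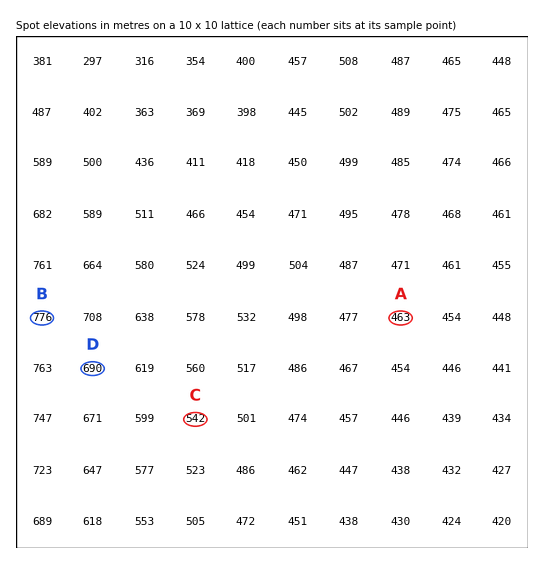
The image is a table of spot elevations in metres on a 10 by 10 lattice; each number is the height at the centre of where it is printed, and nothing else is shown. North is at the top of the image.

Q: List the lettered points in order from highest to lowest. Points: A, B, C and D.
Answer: B D C A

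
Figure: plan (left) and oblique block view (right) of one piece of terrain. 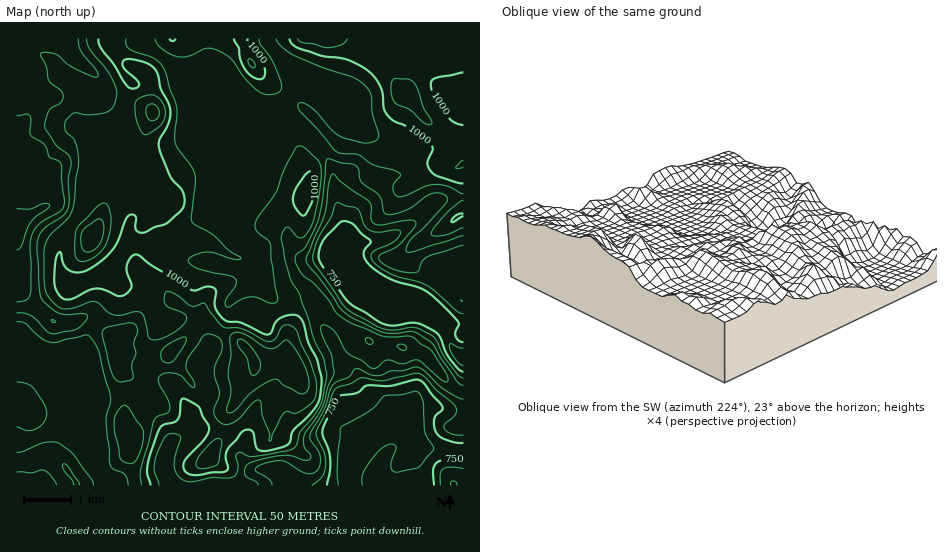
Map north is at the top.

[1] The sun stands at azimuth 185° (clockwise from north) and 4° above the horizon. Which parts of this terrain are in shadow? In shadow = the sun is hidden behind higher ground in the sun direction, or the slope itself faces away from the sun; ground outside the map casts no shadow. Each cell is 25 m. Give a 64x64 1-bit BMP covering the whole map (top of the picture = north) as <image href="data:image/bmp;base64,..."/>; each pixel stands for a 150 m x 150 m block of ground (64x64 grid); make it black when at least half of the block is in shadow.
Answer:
<image width="64" height="64" href="data:image/bmp;base64,Qk0+AgAAAAAAAD4AAAAoAAAAQAAAAEAAAAABAAEAAAAAAAACAAATCwAAEwsAAAIAAAAAAAAA////AAAAAAAAIDAAeAAAAADwMAD4AAAHAOAQAHgAAA8B4ADDAAAAH4PgAPIAOAAf/+AA+AB4AB//wAD4AHgADx/AQPwAOAAAD4DAeAAYAAAHgcAwAAgAD2MDwAAAAAAPMAPAAAAAAAwYAY4AAAAAAHgADgAAAAAA8AAMAAAAAAHwAAgAAHAAA+AAAAAA+AAH4AAAAAD4AA/AAAAAEfgAH0AAOAA/+AB/AAA+AP/4D/8AAj+D//h//wAP/4f/+f//Aw//j//z//8Pz++///f//h//4///9//8H//h//////wf/+P/////+R//x//////zH//P/////8YP/9/////+AA////////AAPwf/////8AAPA//9///+AAcB//////8AAwCAH/v//8AAcAB/8D/P8AD4AHzgH4P4gHgAOPAKAH7gfAA4+AAAf/h8AAB8AAA/23wBAHwAAA/DPAMAfAAAAsI4AwAMAAEAADgDAAAgAAAAGAeAAHAAAAcYB8AAcAAOB4APwABwAA4/gAfAAPAwBH+AAYAB4BAAP4ABgAHgAAE/gAAAAAAAB58AAAAAAAAf2gAEAAAAADyAAD4AAAAAOAAA/gAAAAA4HAH+AAAAAHAcB/4AAAAA8AgPfgAAAADAAB4+AAgAAIAAPv4AOAAAAOB//AB4AAgAAH/8APAAAAAAf/gAcAAAAA=="/>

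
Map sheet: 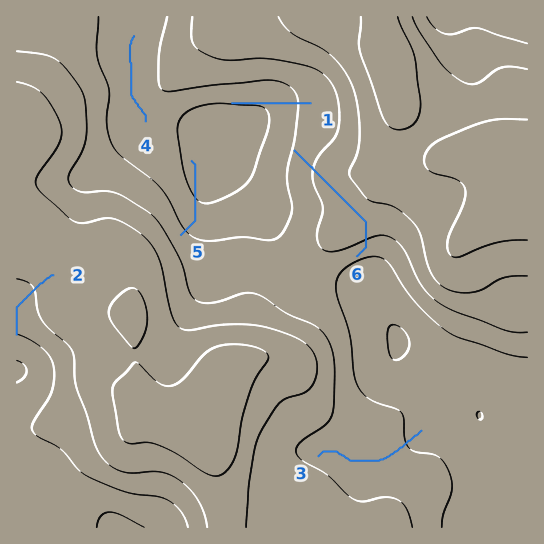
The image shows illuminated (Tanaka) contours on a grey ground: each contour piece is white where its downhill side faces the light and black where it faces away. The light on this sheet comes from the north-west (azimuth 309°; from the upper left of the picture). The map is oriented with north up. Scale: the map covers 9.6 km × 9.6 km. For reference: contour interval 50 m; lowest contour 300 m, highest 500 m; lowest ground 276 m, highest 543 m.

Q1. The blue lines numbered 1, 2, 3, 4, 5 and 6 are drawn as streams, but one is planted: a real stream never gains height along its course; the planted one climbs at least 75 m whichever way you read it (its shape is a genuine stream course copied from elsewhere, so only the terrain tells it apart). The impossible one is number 6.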